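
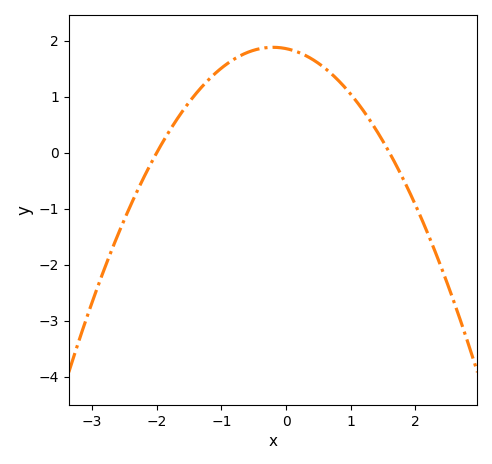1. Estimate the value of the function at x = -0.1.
1.87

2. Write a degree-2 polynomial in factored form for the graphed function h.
y = -0.58(x + 2)(x - 1.6)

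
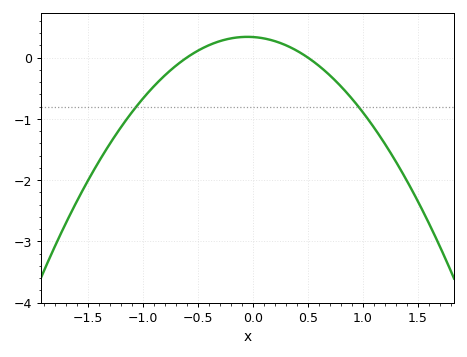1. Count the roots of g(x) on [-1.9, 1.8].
2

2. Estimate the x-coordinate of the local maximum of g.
-0.05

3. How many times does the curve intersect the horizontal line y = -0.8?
2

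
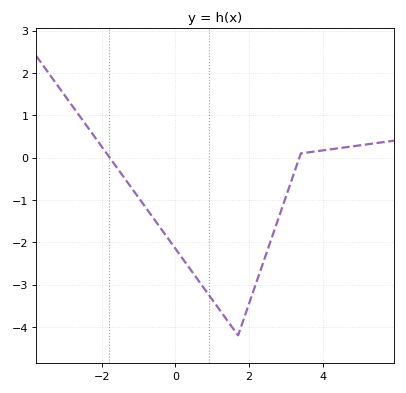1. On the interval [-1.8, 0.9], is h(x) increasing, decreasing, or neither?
decreasing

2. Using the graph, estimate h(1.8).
-3.9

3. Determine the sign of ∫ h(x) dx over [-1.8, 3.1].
negative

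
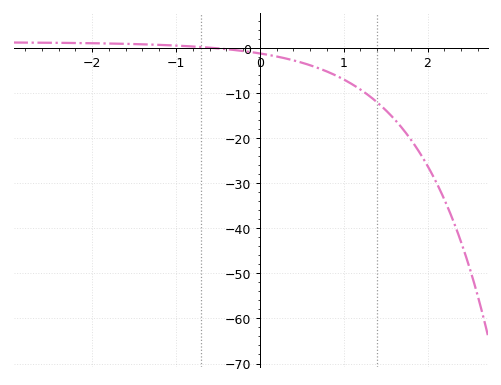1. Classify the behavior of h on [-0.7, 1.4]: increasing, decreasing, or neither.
decreasing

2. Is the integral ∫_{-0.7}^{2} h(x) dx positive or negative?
negative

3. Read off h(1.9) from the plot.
-23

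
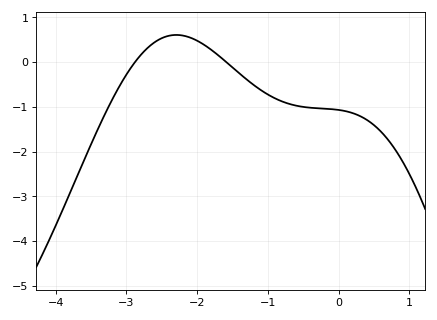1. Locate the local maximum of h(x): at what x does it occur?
-2.3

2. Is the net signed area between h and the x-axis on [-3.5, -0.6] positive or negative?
negative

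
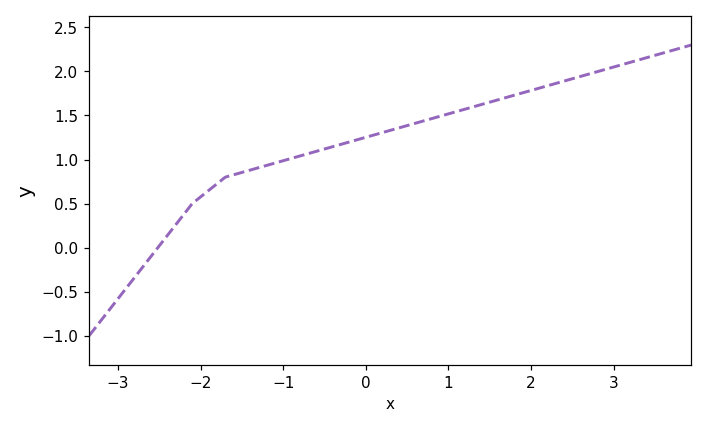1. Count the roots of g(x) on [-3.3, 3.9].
1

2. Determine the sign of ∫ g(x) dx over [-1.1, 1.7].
positive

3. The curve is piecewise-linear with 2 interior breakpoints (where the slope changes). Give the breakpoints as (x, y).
(-2.1, 0.5); (-1.7, 0.8)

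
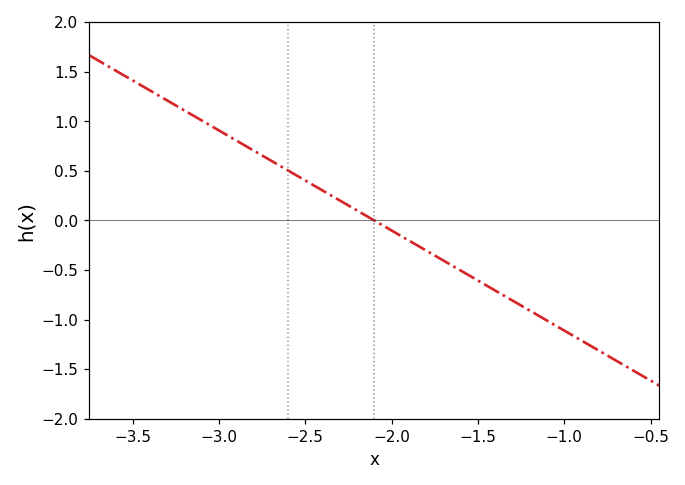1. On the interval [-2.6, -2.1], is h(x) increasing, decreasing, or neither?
decreasing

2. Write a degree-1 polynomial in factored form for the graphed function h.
y = -1.01(x + 2.1)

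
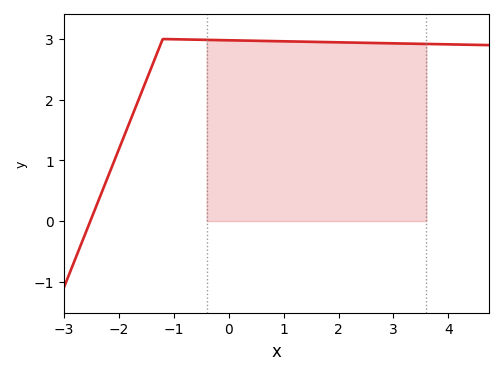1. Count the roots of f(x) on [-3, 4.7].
1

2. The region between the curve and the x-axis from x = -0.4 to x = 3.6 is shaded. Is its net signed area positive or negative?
positive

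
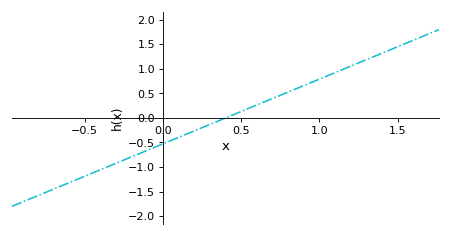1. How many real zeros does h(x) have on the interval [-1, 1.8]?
1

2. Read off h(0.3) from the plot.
-0.15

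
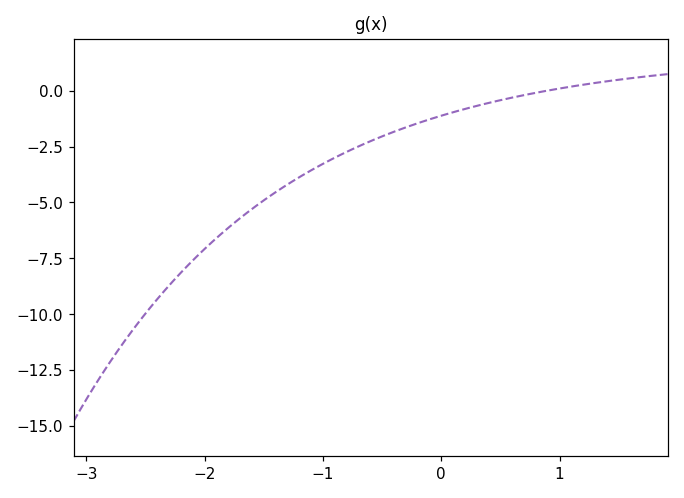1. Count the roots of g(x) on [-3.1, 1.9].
1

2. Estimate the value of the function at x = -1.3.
-4.19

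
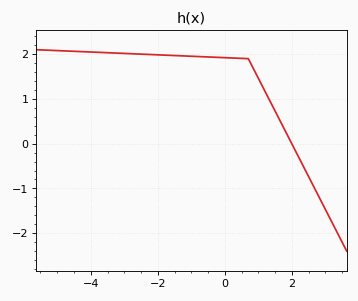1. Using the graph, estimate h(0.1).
1.9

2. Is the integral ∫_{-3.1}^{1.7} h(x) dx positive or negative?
positive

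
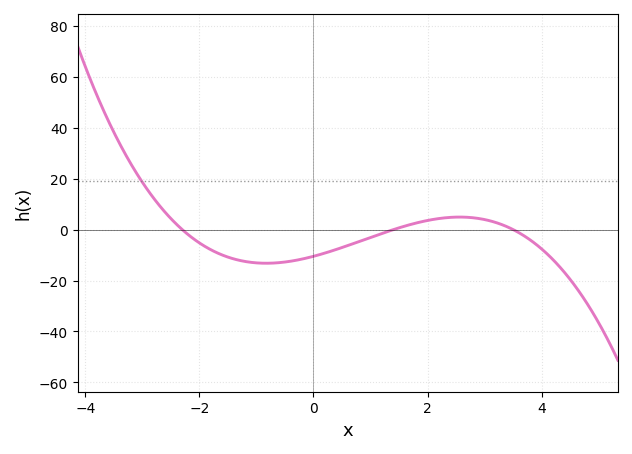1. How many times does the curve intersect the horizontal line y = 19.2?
1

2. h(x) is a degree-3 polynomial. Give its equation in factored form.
y = -0.93(x + 2.3)(x - 1.4)(x - 3.5)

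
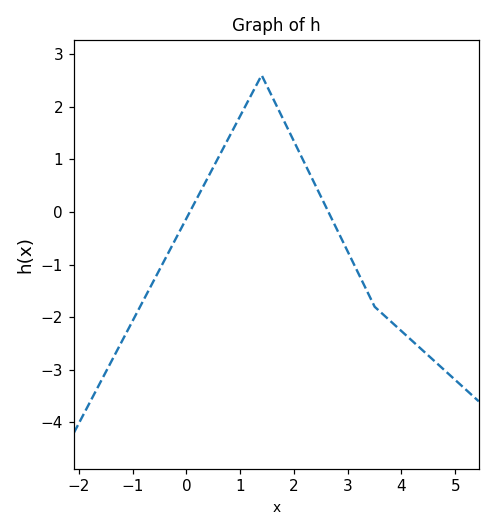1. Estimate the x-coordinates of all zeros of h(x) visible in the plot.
0.064, 2.64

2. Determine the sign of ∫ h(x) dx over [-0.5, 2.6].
positive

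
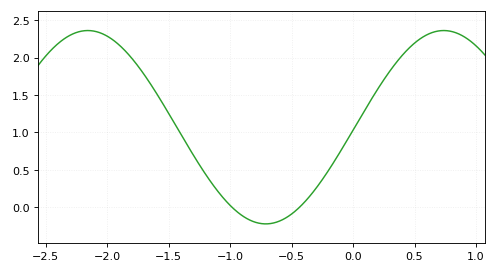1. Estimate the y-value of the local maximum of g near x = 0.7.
2.36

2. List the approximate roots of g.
-0.984, -0.437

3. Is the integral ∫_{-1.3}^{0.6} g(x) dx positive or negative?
positive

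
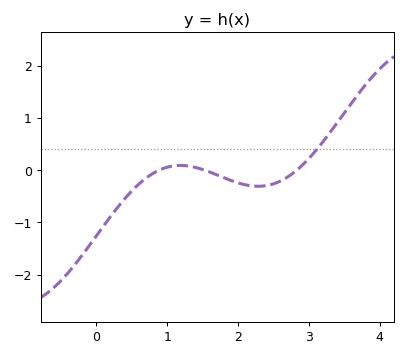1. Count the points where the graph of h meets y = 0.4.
1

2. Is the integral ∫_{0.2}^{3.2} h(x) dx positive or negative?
negative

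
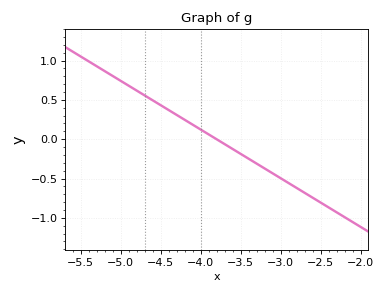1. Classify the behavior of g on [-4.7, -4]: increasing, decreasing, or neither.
decreasing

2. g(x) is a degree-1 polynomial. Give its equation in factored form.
y = -0.62(x + 3.8)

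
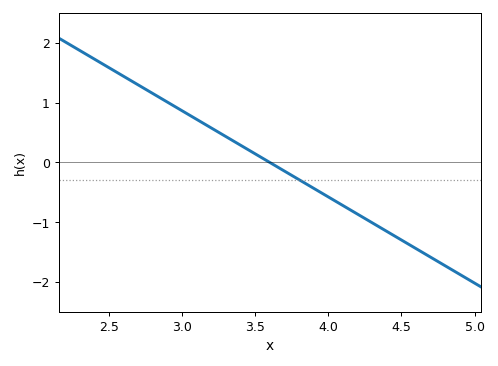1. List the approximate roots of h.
3.6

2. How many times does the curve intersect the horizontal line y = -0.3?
1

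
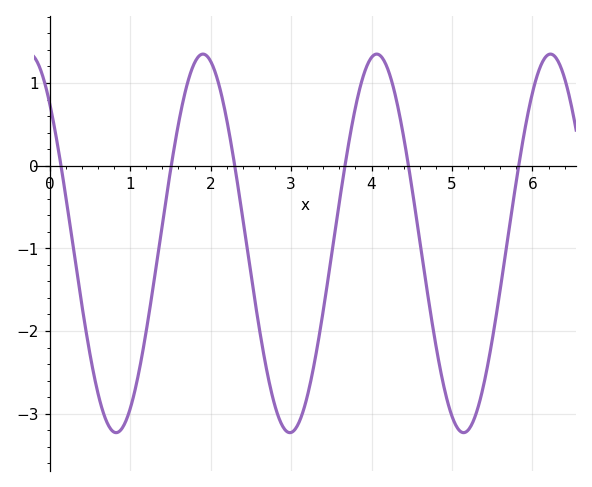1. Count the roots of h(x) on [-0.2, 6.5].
6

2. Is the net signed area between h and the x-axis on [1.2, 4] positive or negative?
negative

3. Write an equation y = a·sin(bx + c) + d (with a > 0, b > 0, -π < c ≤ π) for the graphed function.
y = 2.29sin(2.9x + 2.3) - 0.94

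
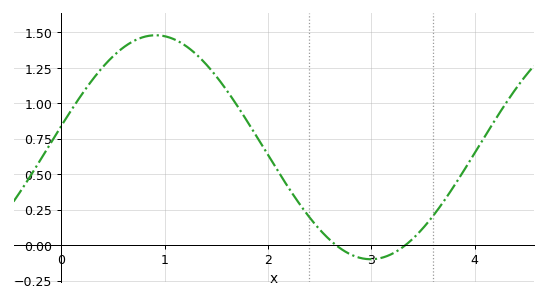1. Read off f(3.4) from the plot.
0.04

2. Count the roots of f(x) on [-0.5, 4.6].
2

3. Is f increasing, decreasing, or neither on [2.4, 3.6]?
neither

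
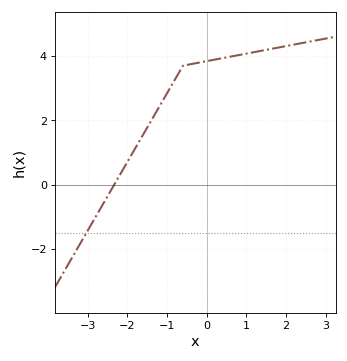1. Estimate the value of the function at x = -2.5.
-0.353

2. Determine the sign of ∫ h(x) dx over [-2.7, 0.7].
positive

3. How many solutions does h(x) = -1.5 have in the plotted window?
1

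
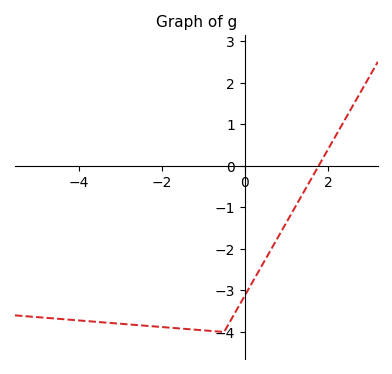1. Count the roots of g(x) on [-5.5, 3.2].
1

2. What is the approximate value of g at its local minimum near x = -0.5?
-4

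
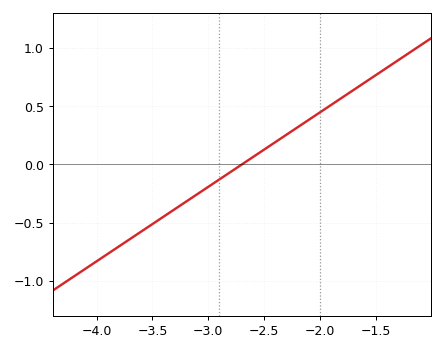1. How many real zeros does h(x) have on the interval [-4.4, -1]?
1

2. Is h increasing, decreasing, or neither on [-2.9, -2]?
increasing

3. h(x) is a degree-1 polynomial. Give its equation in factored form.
y = 0.64(x + 2.7)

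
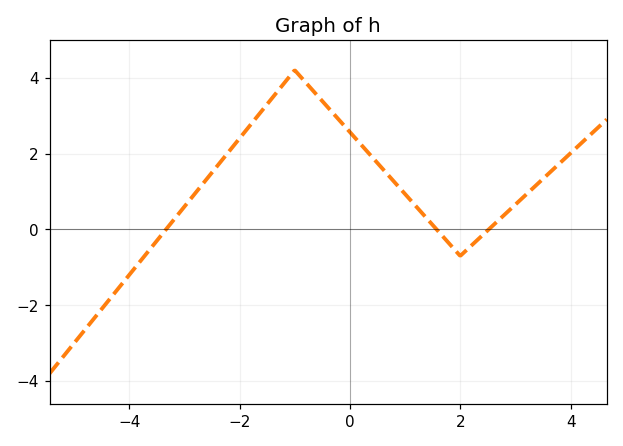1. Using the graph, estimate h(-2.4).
1.68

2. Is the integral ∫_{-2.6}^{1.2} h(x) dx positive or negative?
positive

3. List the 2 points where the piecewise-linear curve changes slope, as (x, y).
(-1, 4.2); (2, -0.7)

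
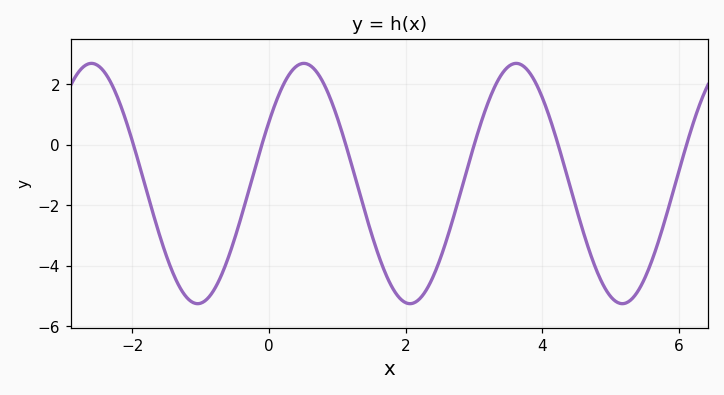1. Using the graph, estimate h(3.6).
2.6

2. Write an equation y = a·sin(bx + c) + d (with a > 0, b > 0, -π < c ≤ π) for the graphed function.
y = 3.97sin(2x + 0.54) - 1.28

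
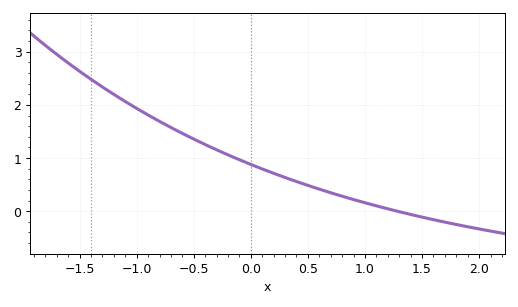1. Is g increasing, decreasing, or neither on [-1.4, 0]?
decreasing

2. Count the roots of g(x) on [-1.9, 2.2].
1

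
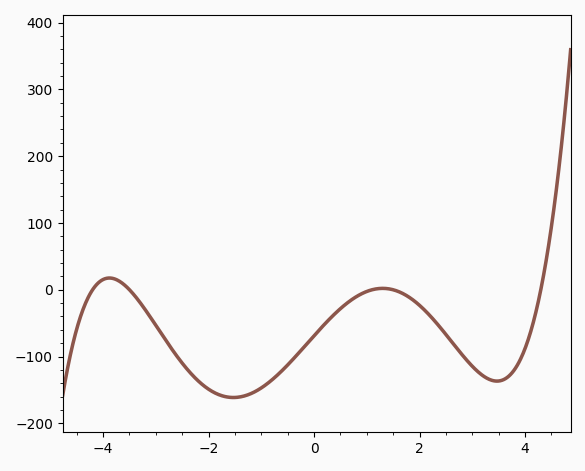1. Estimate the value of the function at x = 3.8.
-120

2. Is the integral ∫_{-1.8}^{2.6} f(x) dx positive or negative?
negative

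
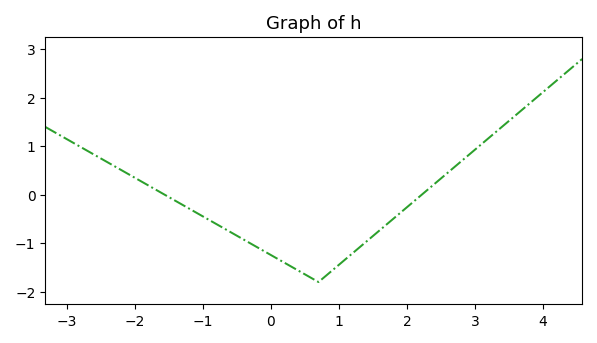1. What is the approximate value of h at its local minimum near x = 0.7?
-1.8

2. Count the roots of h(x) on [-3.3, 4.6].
2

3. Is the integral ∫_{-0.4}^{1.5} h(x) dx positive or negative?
negative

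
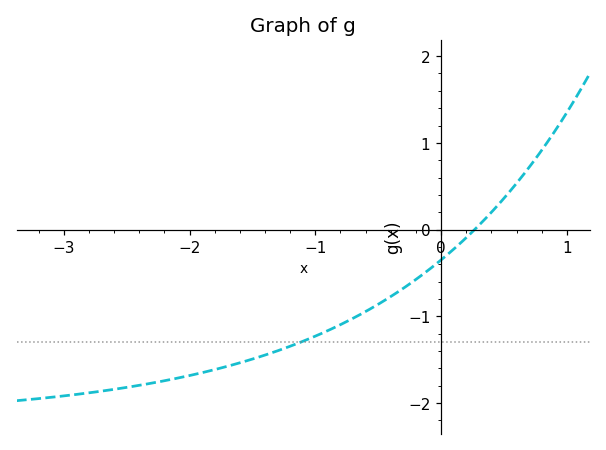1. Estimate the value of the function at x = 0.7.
0.719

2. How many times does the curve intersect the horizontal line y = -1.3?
1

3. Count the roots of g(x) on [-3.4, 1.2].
1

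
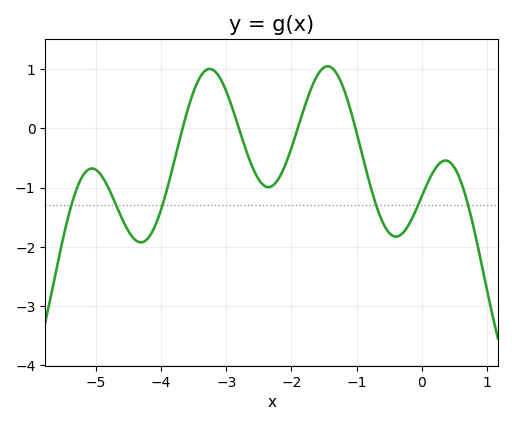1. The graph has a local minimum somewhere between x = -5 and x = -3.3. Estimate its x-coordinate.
-4.3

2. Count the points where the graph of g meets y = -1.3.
6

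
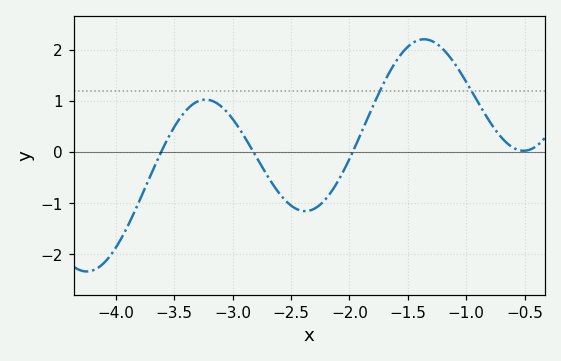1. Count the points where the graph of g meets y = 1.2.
2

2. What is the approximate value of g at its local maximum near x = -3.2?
1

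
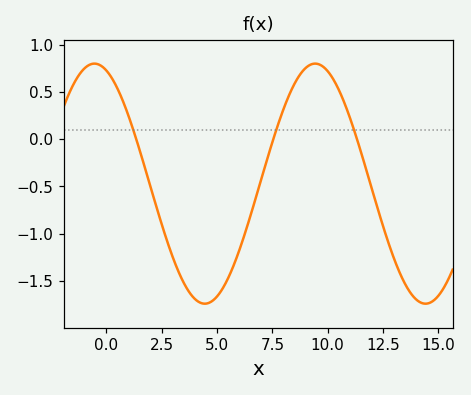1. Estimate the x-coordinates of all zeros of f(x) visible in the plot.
1.35, 7.54, 11.3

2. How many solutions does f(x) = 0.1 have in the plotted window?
3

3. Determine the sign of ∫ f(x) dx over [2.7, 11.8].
negative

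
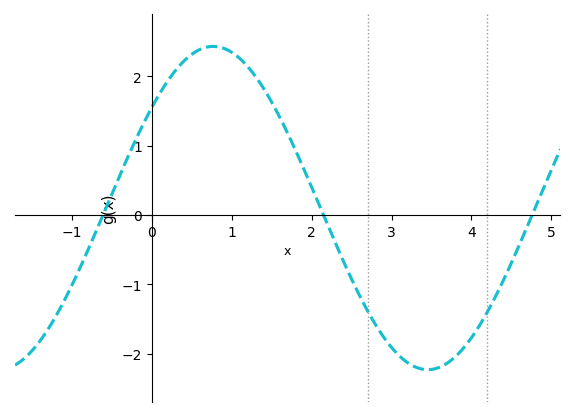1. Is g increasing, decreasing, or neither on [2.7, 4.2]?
neither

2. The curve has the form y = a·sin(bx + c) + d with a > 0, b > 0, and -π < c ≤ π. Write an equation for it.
y = 2.33sin(1.17x + 0.672) + 0.1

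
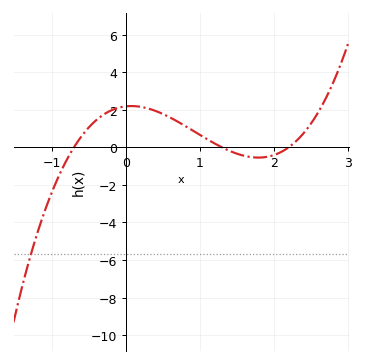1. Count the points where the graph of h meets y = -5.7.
1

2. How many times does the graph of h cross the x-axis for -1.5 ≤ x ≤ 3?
3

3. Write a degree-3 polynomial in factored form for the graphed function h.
y = 1.09(x + 0.7)(x - 1.3)(x - 2.2)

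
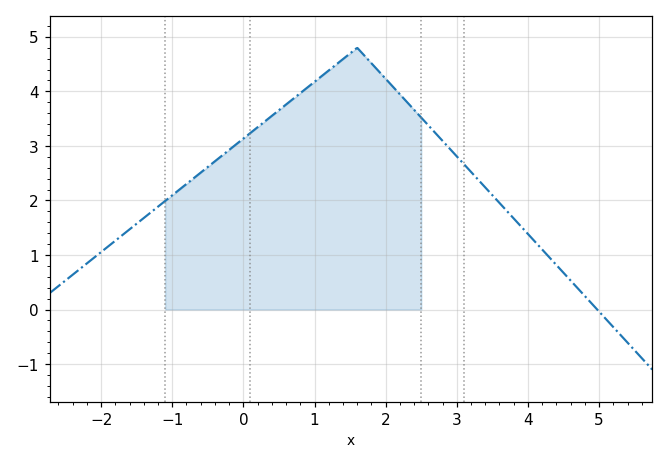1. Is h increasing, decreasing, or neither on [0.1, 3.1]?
neither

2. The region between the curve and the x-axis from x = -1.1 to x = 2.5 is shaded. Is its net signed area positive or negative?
positive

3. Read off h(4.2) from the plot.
1.1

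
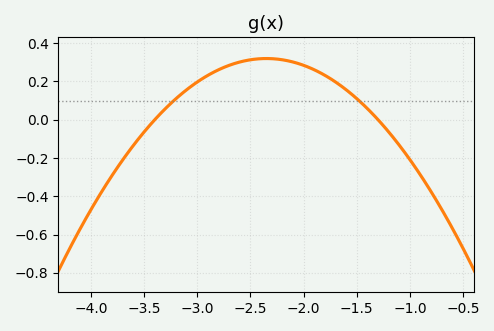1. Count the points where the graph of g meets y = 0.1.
2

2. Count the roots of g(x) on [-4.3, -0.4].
2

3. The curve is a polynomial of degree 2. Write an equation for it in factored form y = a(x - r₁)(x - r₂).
y = -0.29(x + 3.4)(x + 1.3)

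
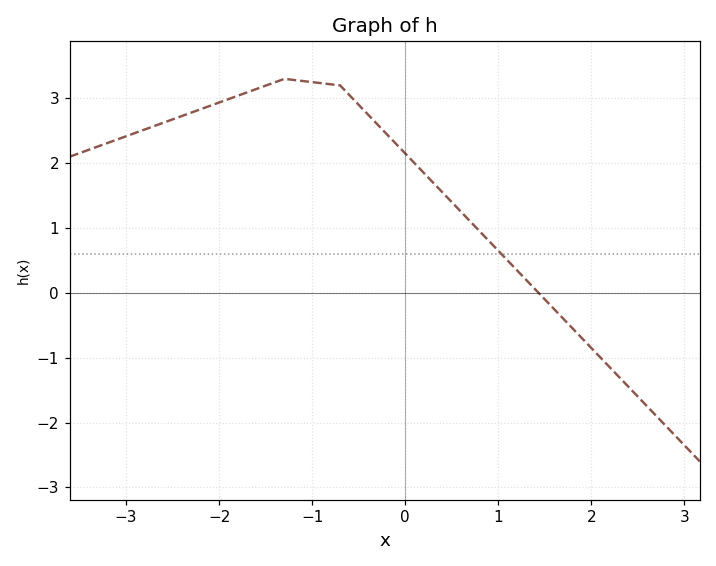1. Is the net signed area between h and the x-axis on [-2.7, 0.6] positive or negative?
positive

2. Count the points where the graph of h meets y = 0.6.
1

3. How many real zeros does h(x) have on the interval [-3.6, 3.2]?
1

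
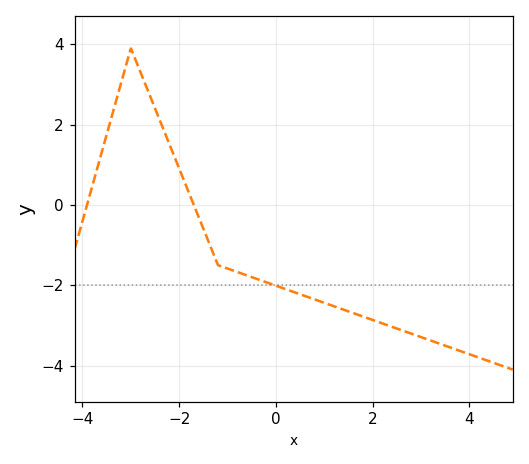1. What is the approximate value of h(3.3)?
-3.4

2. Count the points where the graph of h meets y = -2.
1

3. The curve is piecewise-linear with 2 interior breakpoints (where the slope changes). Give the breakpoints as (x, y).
(-3, 3.9); (-1.2, -1.5)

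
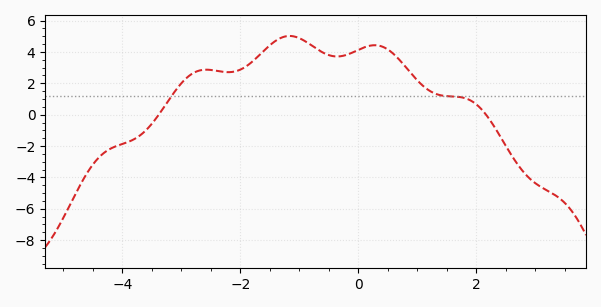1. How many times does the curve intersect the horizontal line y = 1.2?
2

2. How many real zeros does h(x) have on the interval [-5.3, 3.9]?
2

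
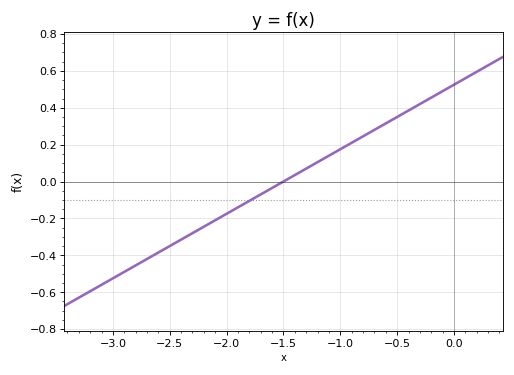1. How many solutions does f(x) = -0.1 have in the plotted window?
1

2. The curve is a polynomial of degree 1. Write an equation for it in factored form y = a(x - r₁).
y = 0.35(x + 1.5)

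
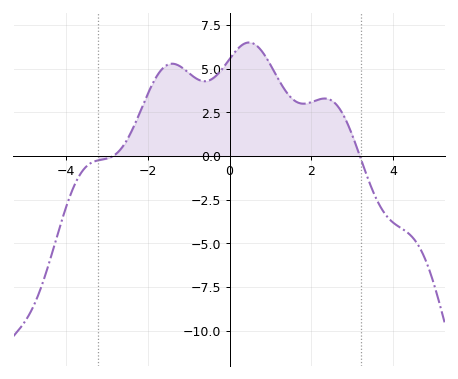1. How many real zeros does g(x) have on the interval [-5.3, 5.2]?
2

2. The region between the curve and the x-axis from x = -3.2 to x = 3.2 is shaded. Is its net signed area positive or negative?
positive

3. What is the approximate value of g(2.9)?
1.8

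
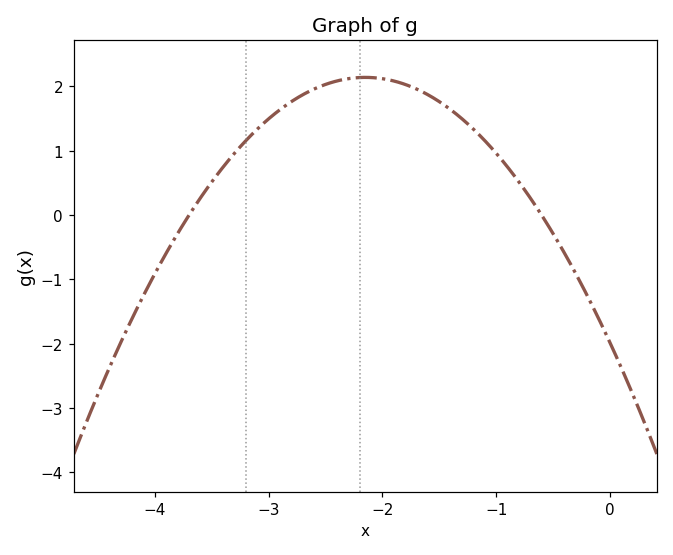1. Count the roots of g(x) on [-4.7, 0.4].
2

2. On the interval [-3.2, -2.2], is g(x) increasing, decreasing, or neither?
increasing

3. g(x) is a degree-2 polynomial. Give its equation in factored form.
y = -0.89(x + 3.7)(x + 0.6)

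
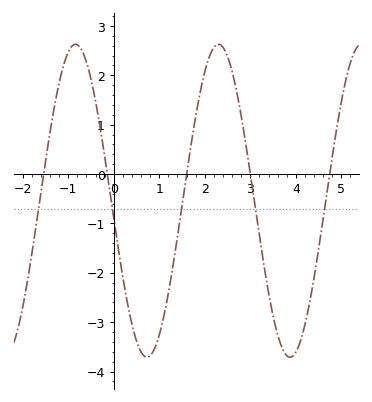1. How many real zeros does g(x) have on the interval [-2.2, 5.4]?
5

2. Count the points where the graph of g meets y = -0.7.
5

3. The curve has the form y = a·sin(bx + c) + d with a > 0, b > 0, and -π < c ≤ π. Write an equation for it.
y = 3.17sin(2x - 3.03) - 0.54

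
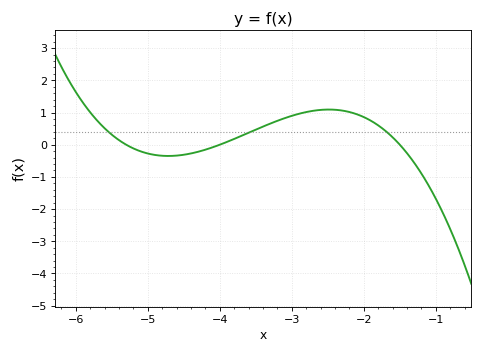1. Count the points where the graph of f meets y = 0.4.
3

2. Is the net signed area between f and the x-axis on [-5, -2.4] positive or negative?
positive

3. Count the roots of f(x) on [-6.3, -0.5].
3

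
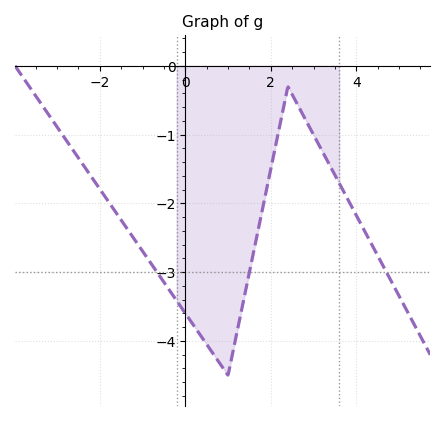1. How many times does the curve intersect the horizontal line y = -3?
3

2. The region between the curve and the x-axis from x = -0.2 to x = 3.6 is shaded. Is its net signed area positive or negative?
negative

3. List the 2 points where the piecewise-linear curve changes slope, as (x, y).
(1, -4.5); (2.4, -0.3)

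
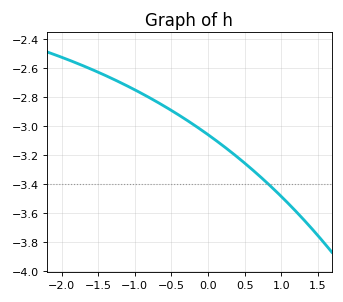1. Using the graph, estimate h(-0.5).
-2.9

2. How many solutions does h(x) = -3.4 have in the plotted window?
1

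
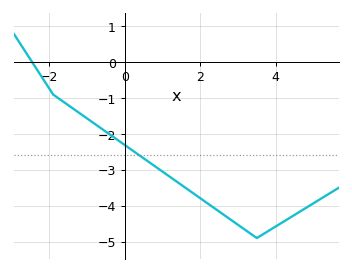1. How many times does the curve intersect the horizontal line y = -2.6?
1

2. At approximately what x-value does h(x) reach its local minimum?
3.5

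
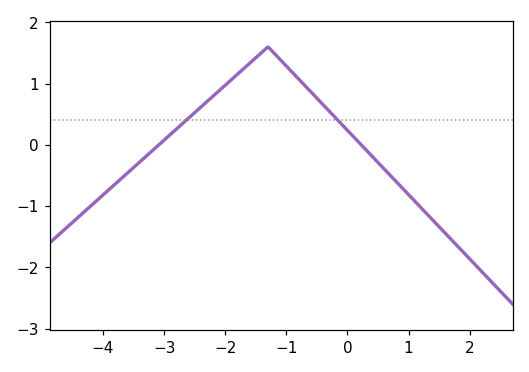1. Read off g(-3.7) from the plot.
-0.5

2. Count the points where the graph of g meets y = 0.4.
2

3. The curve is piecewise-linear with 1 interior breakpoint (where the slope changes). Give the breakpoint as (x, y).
(-1.3, 1.6)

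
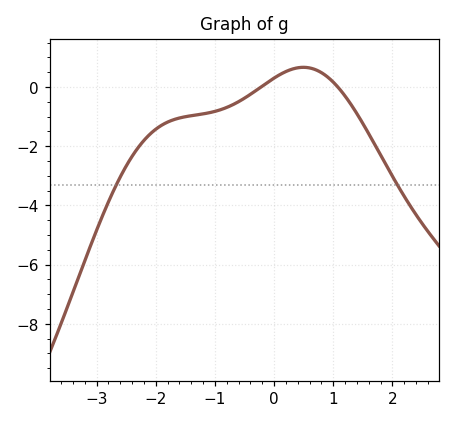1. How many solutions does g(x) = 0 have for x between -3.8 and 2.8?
2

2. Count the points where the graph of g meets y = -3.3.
2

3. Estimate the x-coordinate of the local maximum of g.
0.495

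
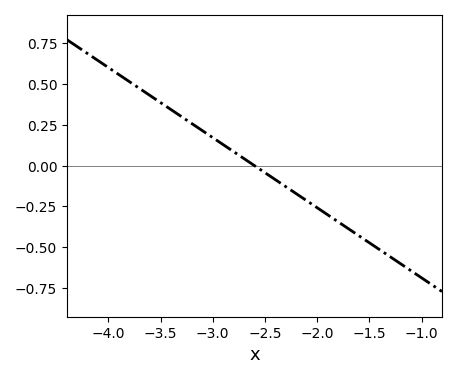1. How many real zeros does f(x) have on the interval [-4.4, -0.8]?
1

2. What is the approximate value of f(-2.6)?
0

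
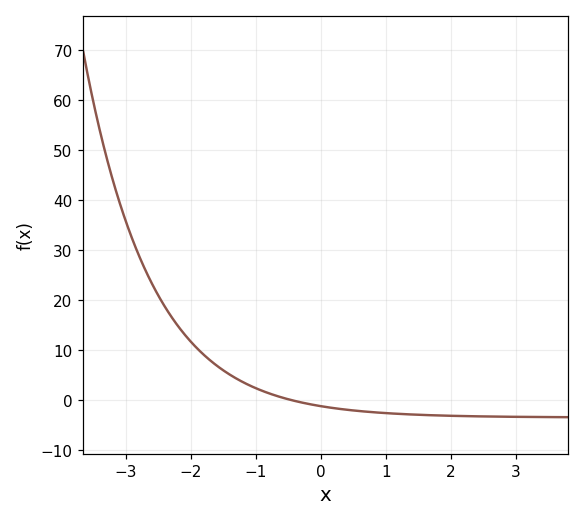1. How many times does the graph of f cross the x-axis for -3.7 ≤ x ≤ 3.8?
1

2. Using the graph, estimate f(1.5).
-3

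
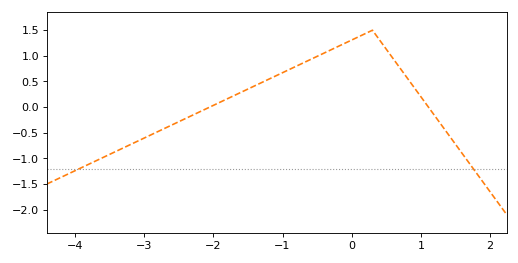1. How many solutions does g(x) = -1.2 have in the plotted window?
2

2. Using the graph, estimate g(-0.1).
1.25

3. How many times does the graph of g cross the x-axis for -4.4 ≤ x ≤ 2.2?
2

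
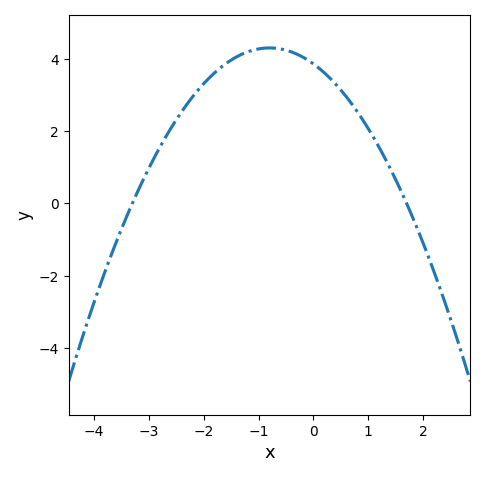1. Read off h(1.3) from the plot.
1.2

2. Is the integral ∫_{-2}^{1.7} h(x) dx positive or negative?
positive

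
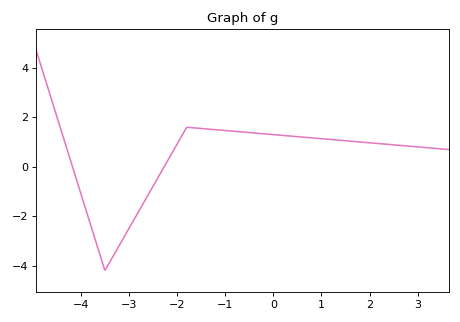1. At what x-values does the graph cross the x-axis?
-4.17, -2.27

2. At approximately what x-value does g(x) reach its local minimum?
-3.5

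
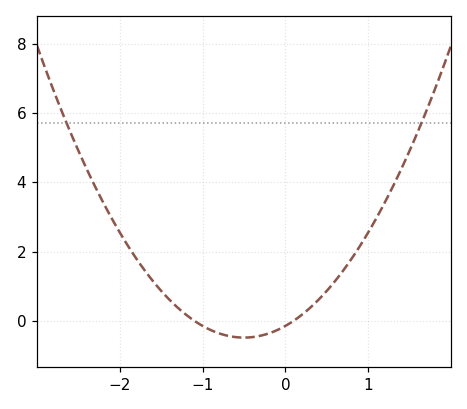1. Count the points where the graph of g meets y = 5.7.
2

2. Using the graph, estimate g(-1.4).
0.6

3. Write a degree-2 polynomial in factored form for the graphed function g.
y = 1.35(x + 1.1)(x - 0.1)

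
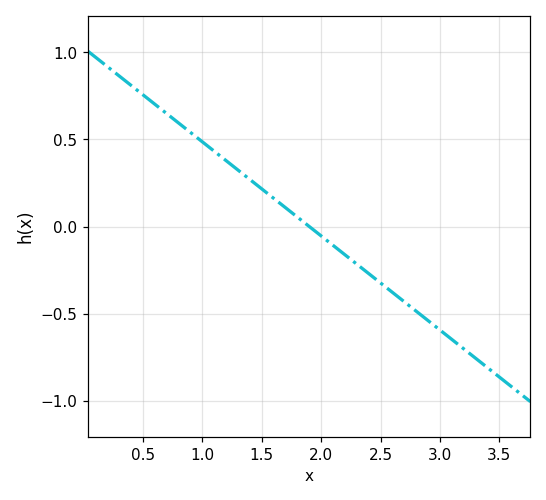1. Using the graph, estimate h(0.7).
0.65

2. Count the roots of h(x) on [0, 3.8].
1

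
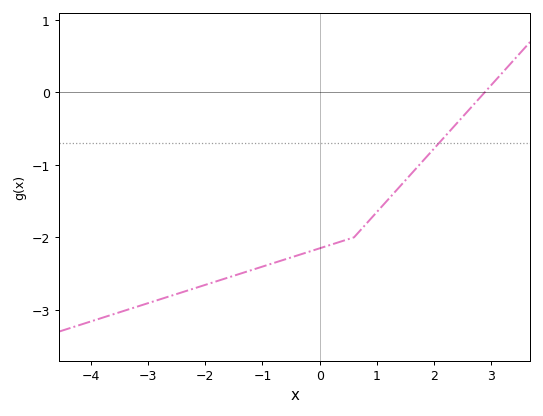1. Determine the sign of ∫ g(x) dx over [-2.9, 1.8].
negative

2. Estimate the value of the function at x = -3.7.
-3.1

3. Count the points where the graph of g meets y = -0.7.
1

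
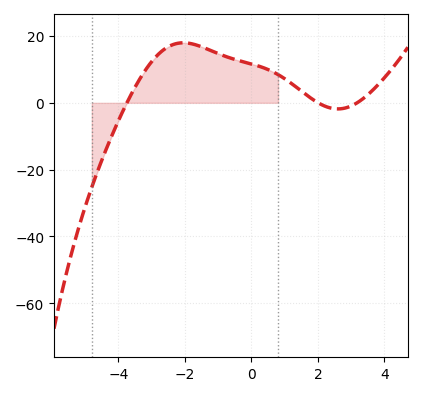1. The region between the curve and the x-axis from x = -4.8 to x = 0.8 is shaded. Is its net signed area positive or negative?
positive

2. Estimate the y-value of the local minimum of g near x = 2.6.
-2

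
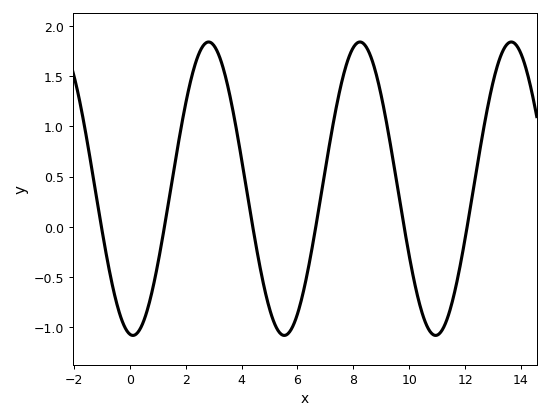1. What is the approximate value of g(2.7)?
1.85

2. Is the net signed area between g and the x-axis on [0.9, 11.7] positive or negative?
positive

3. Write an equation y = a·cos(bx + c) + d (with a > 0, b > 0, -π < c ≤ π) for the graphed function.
y = 1.46cos(1.2x + 3) + 0.38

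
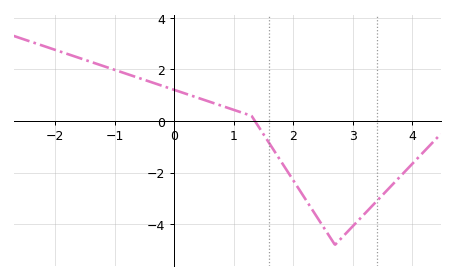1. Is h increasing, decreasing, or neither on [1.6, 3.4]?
neither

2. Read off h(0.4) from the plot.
0.898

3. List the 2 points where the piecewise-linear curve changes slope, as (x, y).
(1.3, 0.2); (2.7, -4.8)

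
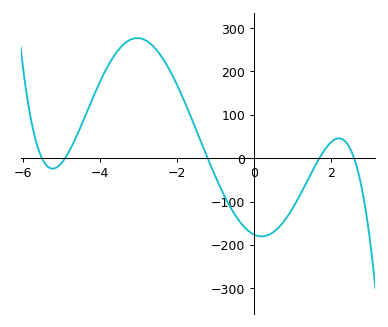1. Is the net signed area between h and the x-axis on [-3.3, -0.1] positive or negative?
positive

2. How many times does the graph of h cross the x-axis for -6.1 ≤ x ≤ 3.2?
5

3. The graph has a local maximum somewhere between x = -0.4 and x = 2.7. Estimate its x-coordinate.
2.21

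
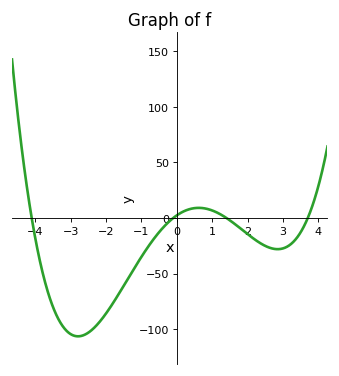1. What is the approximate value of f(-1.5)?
-60.9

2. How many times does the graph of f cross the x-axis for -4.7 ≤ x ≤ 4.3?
4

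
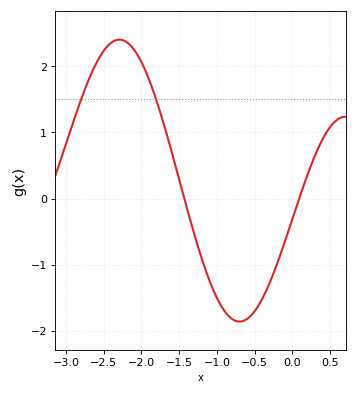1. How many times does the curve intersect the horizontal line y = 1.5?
2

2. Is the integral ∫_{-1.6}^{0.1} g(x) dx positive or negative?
negative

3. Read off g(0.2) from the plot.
0.356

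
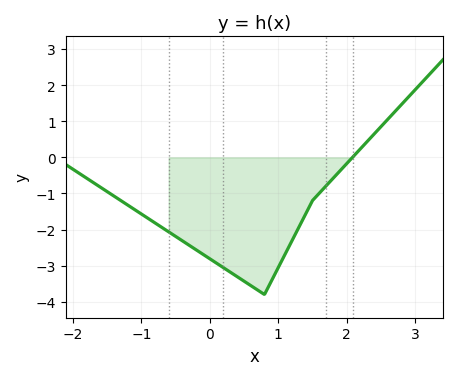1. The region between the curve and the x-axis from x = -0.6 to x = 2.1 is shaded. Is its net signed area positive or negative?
negative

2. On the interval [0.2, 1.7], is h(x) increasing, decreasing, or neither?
neither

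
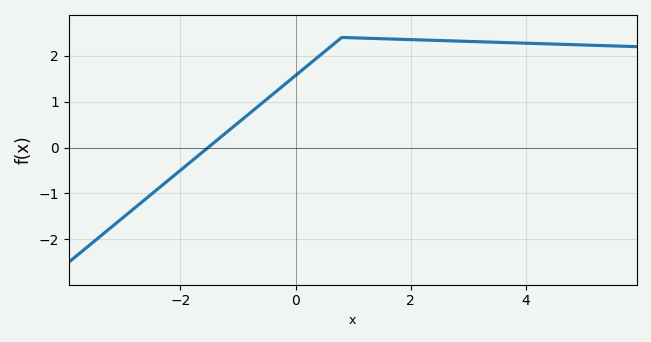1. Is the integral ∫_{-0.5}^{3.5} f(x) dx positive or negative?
positive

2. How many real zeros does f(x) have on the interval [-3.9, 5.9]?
1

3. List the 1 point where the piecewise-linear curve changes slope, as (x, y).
(0.8, 2.4)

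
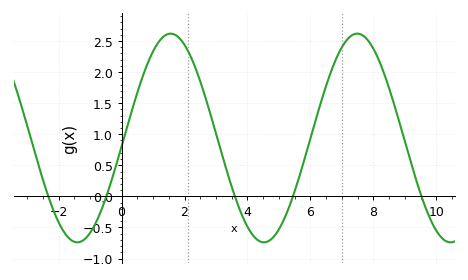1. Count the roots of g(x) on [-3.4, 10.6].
5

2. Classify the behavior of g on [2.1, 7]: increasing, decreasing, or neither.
neither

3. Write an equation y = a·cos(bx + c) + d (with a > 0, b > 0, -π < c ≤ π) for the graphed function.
y = 1.68cos(1.06x - 1.65) + 0.94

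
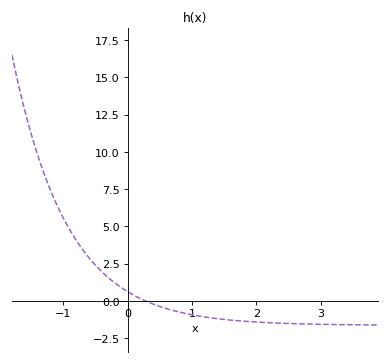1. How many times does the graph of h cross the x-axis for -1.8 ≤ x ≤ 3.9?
1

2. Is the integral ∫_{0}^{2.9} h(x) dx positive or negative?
negative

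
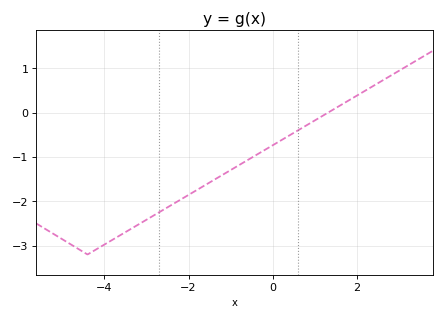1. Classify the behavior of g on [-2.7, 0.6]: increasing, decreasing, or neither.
increasing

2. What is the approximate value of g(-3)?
-2.4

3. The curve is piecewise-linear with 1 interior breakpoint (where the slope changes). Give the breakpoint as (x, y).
(-4.4, -3.2)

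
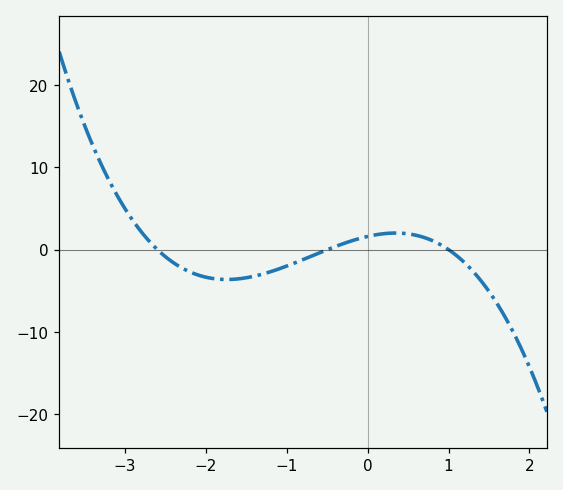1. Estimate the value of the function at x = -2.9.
3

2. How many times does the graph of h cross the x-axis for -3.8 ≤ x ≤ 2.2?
3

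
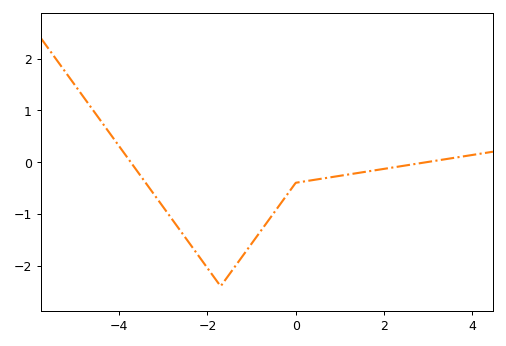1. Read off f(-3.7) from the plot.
0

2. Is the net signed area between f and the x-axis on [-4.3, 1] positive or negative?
negative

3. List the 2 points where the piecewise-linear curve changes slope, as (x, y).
(-1.7, -2.4); (0, -0.4)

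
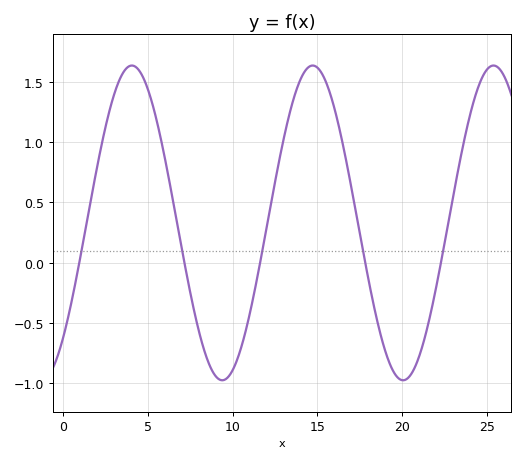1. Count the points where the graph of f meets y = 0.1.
5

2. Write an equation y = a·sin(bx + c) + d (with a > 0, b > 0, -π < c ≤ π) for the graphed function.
y = 1.31sin(0.59x - 0.83) + 0.33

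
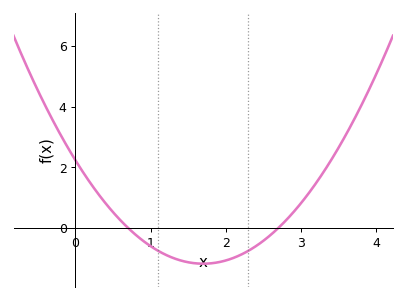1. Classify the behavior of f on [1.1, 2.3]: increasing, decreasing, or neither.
neither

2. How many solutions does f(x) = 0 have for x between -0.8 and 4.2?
2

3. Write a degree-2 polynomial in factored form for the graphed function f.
y = 1.18(x - 0.7)(x - 2.7)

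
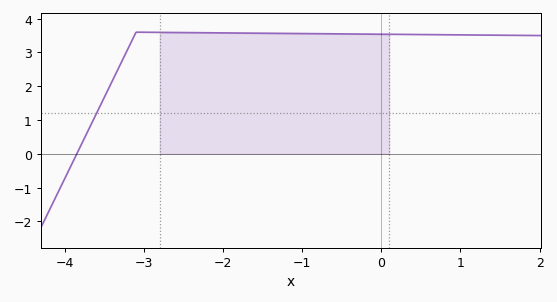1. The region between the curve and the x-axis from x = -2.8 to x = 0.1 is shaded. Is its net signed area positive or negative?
positive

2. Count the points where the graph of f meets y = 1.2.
1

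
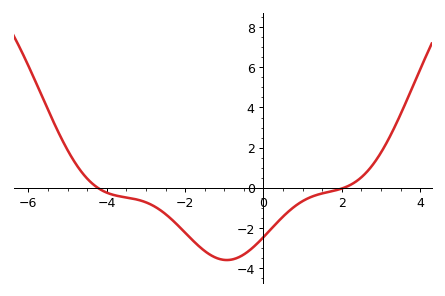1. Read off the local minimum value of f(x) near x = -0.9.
-3.58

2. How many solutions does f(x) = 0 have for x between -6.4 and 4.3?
2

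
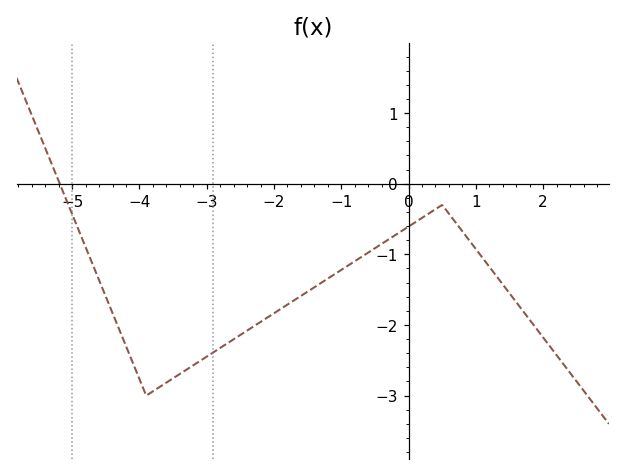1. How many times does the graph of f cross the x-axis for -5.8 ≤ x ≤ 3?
1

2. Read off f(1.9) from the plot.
-2.1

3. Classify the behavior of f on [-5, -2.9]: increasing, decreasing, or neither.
neither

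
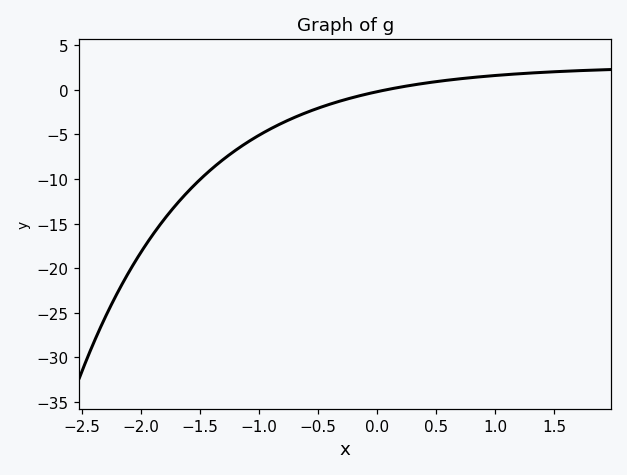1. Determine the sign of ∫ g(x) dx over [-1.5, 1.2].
negative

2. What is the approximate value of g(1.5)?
2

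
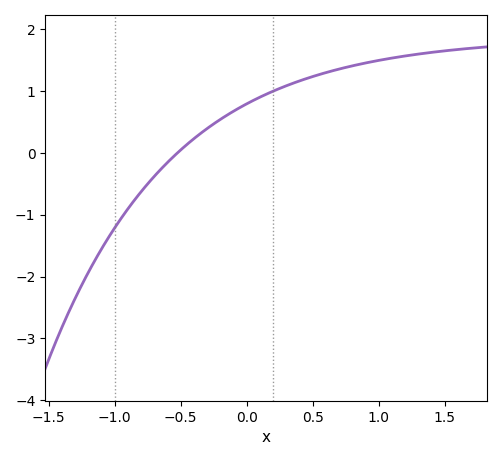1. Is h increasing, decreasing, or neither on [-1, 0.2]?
increasing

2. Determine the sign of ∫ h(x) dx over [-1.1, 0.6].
positive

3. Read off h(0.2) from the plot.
0.995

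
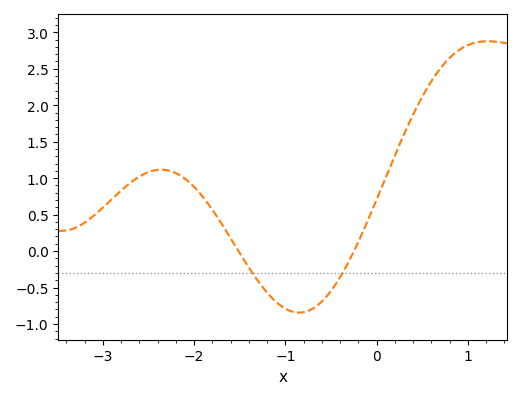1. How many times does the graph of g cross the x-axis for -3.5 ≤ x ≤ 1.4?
2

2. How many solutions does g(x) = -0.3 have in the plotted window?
2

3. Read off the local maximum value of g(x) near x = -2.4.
1.12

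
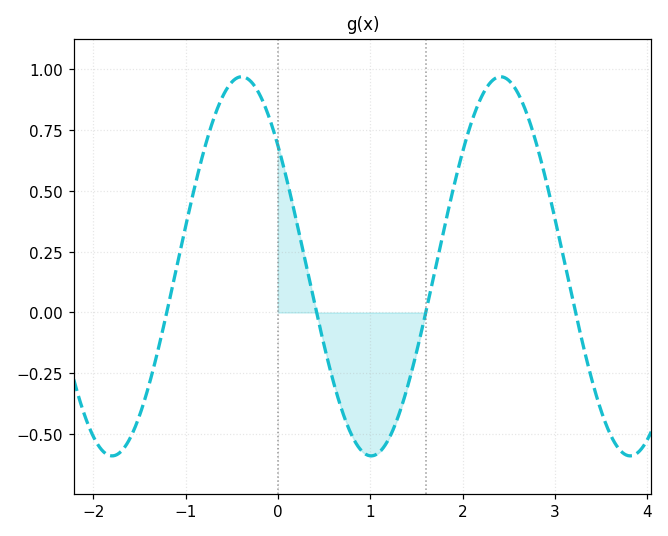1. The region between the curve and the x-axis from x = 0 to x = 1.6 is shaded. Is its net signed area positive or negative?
negative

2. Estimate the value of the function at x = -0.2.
0.9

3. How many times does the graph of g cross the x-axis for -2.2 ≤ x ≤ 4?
4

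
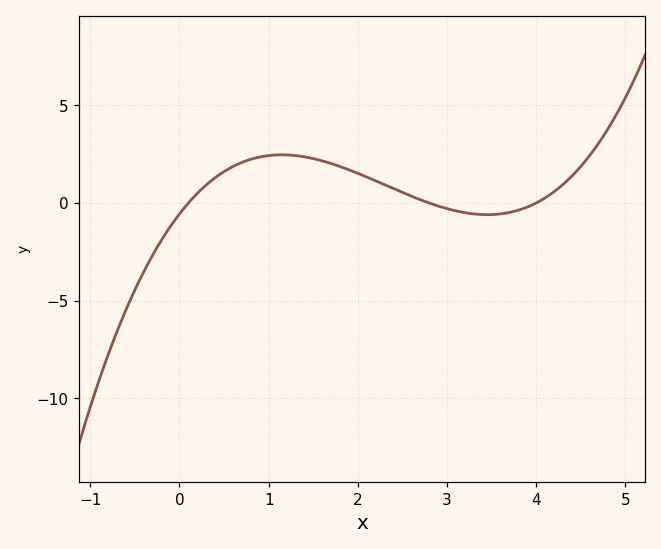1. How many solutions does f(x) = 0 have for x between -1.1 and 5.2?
3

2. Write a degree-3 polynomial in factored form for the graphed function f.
y = 0.5(x - 0.1)(x - 2.8)(x - 4)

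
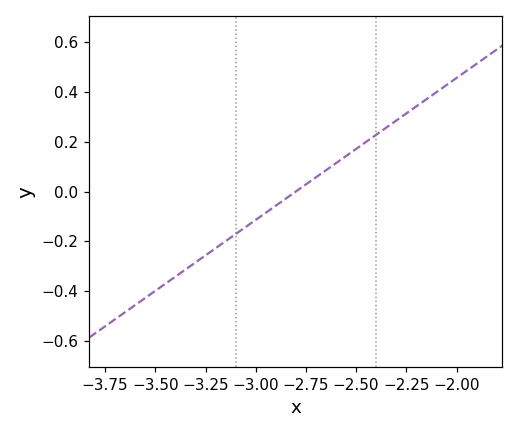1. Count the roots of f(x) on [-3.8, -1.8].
1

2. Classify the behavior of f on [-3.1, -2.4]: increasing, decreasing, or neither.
increasing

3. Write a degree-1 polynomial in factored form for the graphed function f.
y = 0.57(x + 2.8)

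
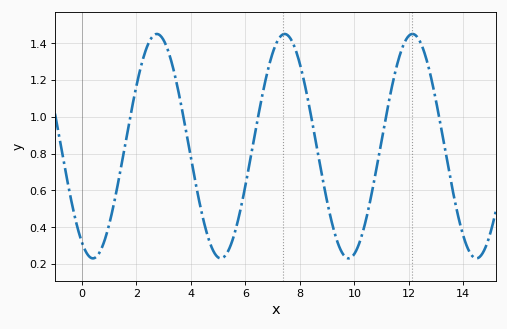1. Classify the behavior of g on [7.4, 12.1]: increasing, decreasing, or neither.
neither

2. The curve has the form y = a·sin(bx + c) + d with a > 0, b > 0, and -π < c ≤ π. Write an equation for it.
y = 0.61sin(1.3x - 2.1) + 0.84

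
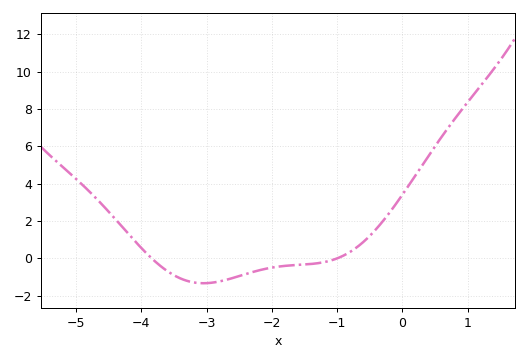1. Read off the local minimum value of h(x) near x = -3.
-1.4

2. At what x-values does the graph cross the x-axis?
-3.8, -1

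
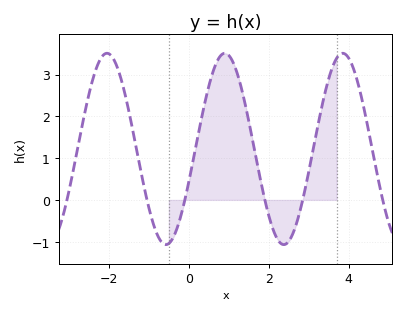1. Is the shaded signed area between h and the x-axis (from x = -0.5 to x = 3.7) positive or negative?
positive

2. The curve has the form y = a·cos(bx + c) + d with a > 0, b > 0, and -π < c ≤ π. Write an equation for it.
y = 2.29cos(2.1x - 1.9) + 1.22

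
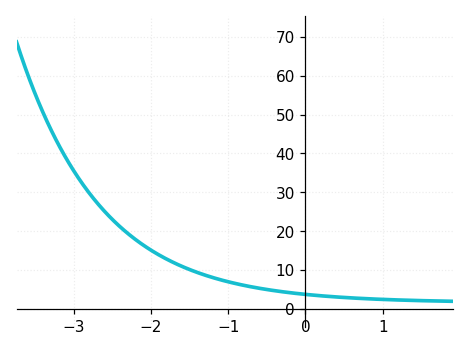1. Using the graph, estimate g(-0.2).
4.14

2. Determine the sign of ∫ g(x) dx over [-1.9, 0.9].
positive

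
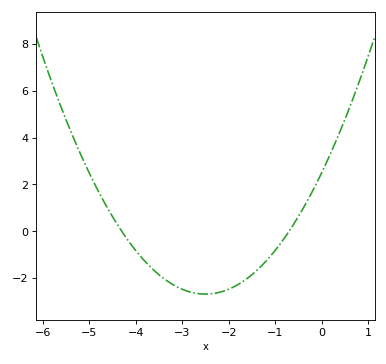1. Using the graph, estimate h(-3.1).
-2.4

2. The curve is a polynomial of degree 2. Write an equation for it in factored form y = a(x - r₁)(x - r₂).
y = 0.83(x + 4.3)(x + 0.7)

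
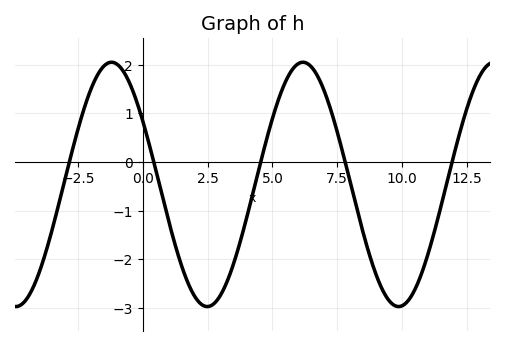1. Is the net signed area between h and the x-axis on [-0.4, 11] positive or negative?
negative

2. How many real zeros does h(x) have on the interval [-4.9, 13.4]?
5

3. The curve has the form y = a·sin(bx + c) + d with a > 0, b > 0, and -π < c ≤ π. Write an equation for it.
y = 2.51sin(0.85x + 2.6) - 0.46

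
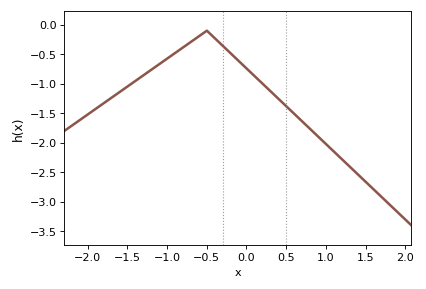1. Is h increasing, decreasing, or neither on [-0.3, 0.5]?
decreasing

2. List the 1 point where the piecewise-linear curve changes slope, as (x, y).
(-0.5, -0.1)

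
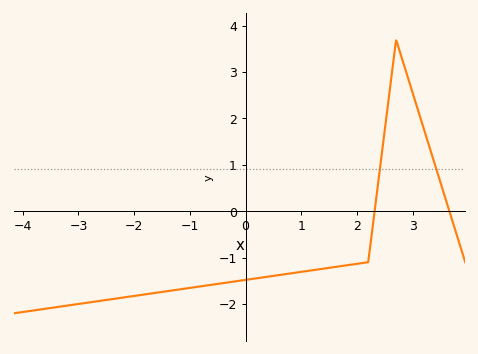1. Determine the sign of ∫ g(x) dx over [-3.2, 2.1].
negative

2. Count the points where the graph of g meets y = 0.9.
2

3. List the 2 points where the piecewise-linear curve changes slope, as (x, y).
(2.2, -1.1); (2.7, 3.7)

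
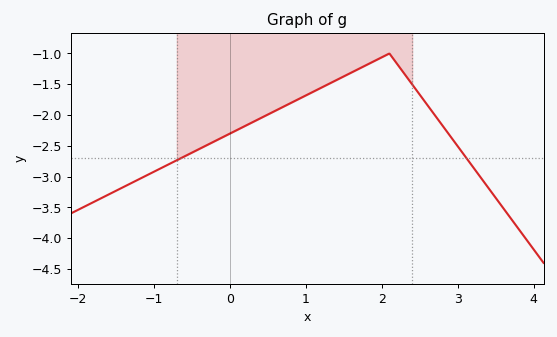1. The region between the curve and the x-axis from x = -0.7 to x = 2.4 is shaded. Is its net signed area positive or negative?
negative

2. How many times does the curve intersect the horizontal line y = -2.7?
2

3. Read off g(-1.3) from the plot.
-3.11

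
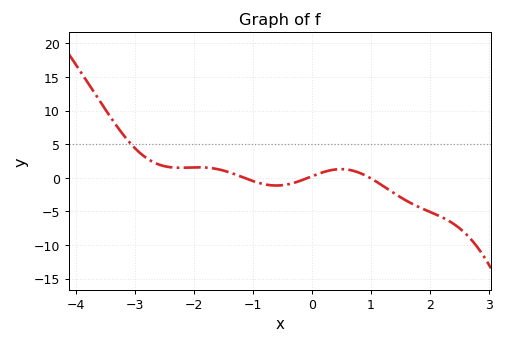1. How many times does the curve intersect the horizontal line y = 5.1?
1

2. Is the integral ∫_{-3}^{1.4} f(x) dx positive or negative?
positive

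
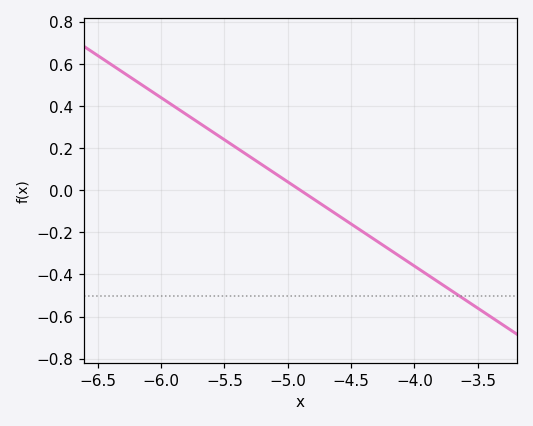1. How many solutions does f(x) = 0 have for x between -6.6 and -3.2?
1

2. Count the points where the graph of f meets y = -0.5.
1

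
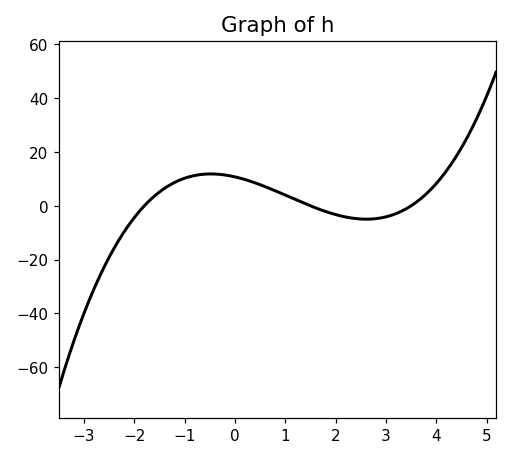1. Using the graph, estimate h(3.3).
-2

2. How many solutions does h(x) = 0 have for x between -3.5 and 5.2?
3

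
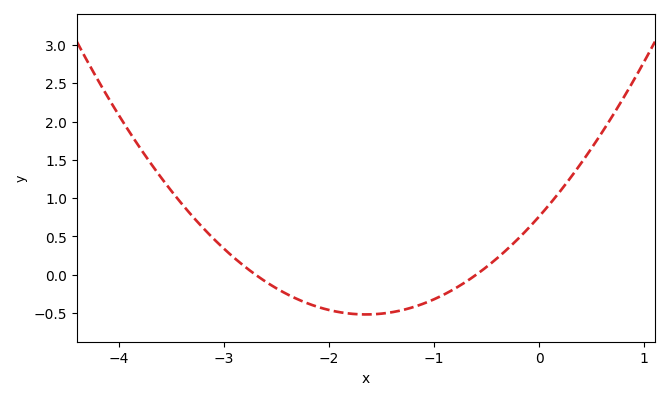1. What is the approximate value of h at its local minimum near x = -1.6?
-0.518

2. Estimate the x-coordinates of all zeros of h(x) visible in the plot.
-2.7, -0.6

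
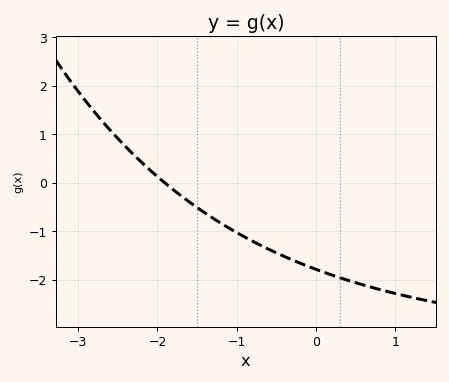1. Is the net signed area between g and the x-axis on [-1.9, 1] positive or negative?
negative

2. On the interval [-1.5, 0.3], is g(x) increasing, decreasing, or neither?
decreasing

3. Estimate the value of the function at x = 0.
-1.8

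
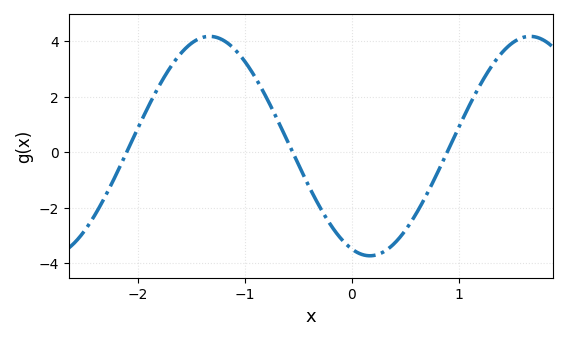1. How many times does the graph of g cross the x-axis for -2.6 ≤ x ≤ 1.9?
3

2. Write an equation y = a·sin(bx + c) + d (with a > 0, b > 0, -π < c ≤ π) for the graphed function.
y = 3.95sin(2.1x - 1.9) + 0.22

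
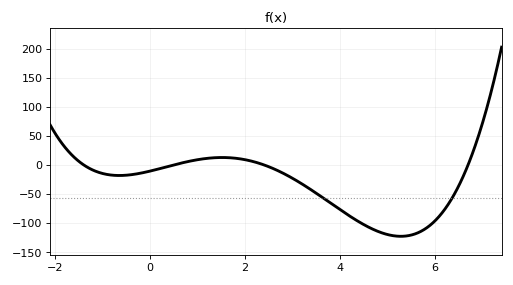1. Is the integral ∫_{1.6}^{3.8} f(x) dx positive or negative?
negative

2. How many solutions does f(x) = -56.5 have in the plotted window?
2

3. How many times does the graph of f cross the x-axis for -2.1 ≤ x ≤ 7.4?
4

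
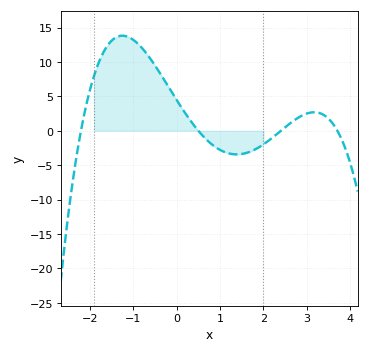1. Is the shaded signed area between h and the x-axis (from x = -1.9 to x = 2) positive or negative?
positive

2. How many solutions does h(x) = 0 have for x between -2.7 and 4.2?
4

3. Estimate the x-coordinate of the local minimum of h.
1.38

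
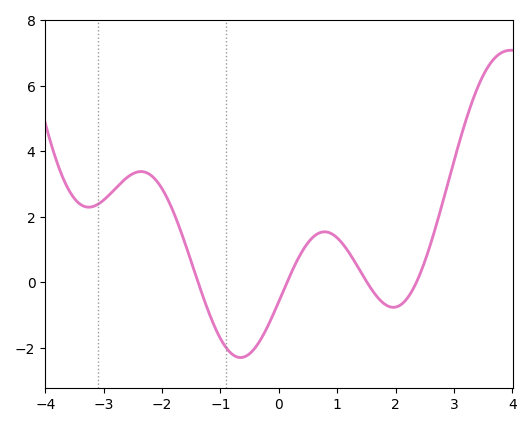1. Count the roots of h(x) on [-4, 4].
4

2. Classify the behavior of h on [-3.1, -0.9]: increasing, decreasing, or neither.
neither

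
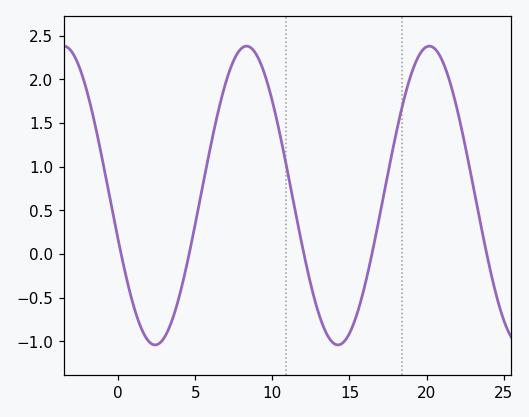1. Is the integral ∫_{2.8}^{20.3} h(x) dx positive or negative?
positive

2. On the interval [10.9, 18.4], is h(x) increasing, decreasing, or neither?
neither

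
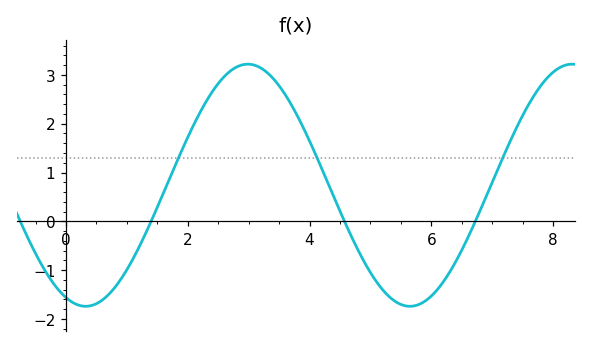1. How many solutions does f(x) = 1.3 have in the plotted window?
3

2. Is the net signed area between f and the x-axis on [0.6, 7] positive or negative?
positive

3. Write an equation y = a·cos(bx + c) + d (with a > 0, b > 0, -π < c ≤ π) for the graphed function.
y = 2.48cos(1.2x + 2.8) + 0.74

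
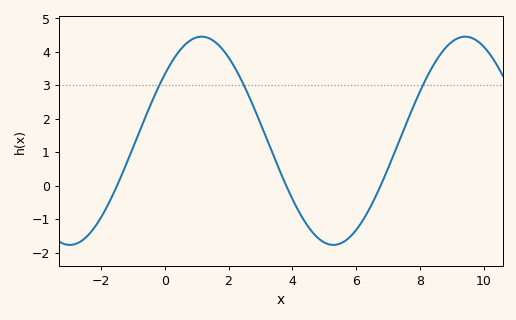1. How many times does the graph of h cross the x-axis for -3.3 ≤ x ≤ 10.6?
3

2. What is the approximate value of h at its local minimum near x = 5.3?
-1.8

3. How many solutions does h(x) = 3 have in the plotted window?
3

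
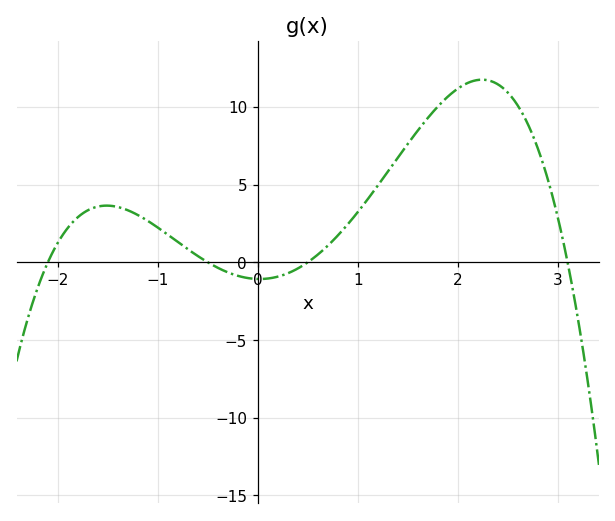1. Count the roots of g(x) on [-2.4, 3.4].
4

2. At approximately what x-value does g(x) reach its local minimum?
0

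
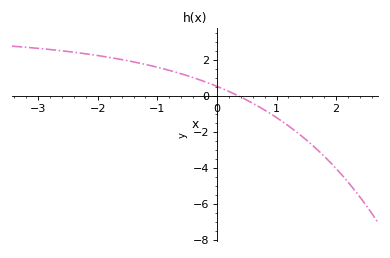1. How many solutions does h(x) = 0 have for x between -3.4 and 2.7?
1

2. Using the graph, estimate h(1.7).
-3.03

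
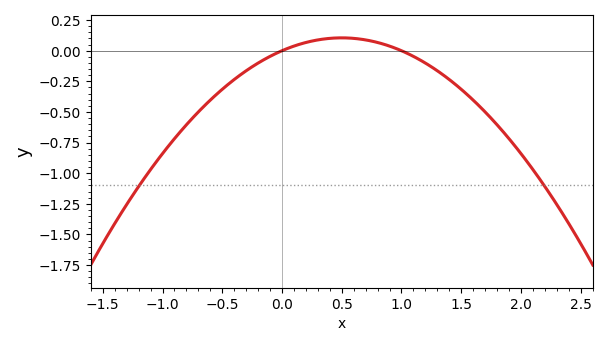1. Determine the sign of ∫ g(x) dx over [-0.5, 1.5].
negative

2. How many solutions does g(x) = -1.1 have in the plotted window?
2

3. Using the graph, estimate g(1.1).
-0.05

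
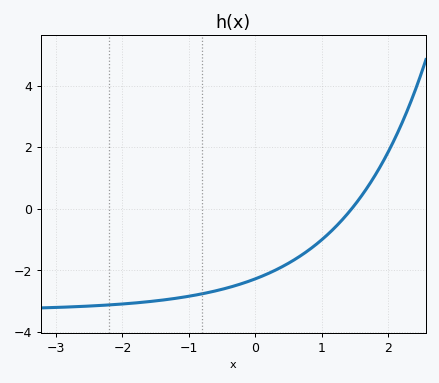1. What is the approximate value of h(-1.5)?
-3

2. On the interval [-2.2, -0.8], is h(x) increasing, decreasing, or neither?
increasing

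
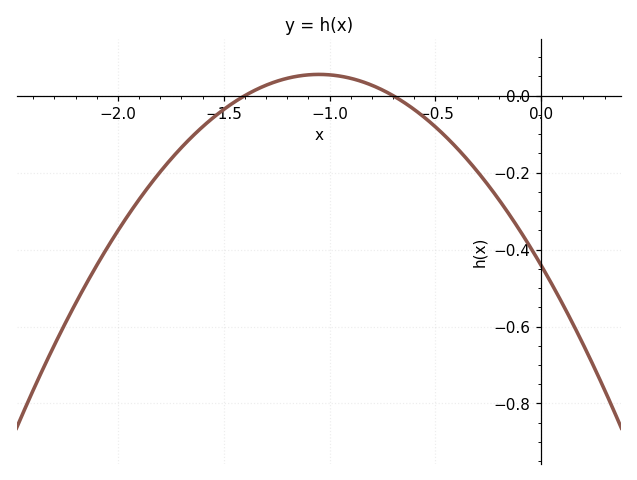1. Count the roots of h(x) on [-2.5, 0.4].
2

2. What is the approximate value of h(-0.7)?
0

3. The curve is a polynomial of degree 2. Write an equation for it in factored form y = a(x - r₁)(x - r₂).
y = -0.45(x + 1.4)(x + 0.7)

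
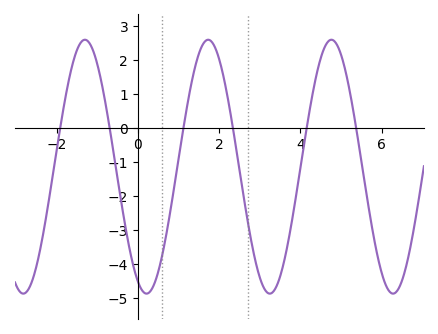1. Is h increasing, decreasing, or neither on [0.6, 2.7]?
neither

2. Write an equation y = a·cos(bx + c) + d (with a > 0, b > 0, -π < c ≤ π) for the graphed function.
y = 3.73cos(2.07x + 2.7) - 1.14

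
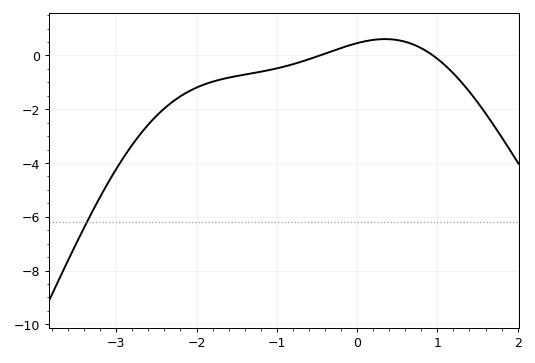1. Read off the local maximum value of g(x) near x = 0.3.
0.607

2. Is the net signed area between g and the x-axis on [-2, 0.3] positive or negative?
negative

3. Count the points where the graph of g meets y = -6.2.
1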